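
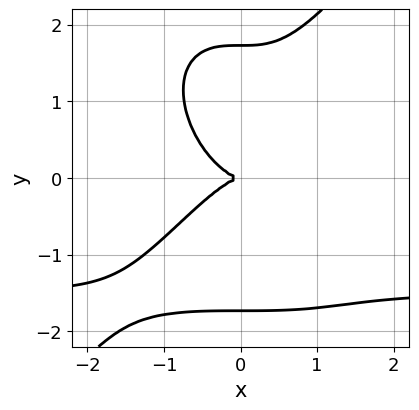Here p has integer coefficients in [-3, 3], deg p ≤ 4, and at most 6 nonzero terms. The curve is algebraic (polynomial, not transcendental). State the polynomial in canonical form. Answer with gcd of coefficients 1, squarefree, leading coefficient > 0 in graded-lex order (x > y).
First, degree: the shape is more complex than any degree-3 curve, so deg p = 4.
Then, checking where it meets the axes: it crosses the y-axis at the gridline y = 0; one x-axis crossing is at x = 0.
Finally, solving for integer coefficients yields p as stated.

2*x^3*y - y^4 + 3*x^3 + 3*y^2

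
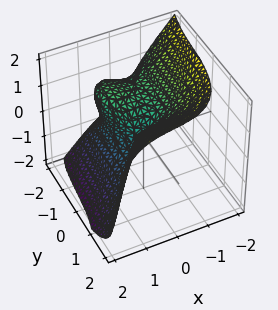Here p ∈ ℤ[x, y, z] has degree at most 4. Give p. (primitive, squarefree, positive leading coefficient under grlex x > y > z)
First, the degree is 3 — no degree-2 surface has this shape.
Then, against the integer gridlines: among the integer gridlines, it crosses the y-axis at y ∈ {-2, 0}; one z-axis crossing is at z = 0; one x-axis crossing is at x = 0.
Finally, fitting integer coefficients to these (and the overall shape) gives p.

3*x^3 + x*y*z - y^3 + 2*z^3 - 2*y^2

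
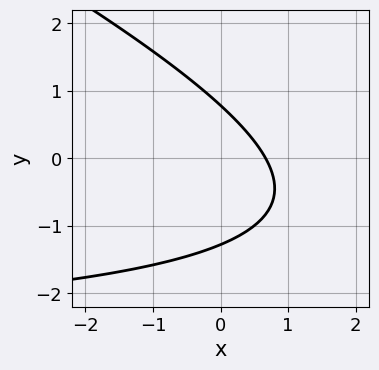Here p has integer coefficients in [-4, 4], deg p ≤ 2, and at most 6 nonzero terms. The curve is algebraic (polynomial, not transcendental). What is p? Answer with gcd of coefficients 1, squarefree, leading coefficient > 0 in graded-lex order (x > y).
1. Degree: no degree-1 curve has this shape, so deg p = 2.
2. The integer polynomial consistent with all of this is the stated p.

x*y + 2*y^2 + 3*x + y - 2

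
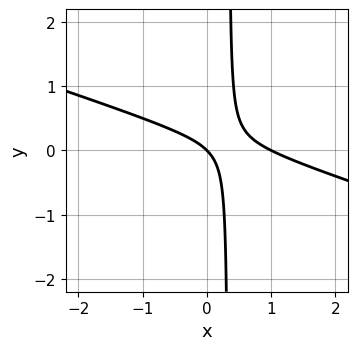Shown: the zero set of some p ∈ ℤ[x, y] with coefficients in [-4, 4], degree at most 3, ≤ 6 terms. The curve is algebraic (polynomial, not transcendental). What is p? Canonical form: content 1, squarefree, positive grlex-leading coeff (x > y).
x^2 + 3*x*y - x - y

First, deg p = 2. A generic line meets the curve in up to 2 points.
Next, from the axis intercepts and sections: it crosses the y-axis at the gridline y = 0; among the integer gridlines, it crosses the x-axis at x ∈ {0, 1}.
Finally, these observations pin down the coefficients.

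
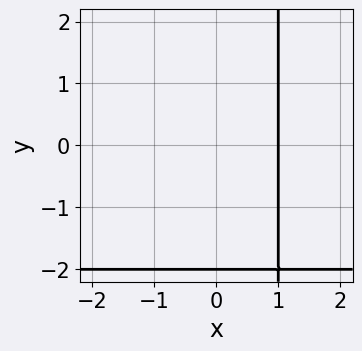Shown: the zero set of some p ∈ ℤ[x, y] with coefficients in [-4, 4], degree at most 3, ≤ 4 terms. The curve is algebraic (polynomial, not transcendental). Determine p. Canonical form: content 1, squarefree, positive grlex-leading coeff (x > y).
x*y + 2*x - y - 2

(a) The degree is 2 — no degree-1 curve has this shape.
(b) Against the integer gridlines: it crosses the x-axis at the gridline x = 1; one y-axis crossing is at y = -2.
(c) Together with the visible shape, these determine p as stated.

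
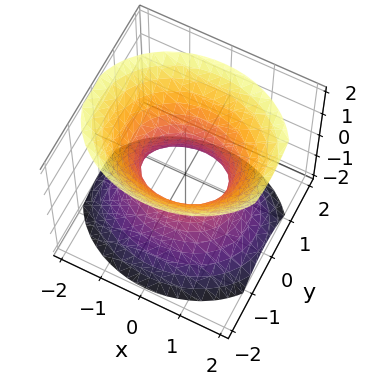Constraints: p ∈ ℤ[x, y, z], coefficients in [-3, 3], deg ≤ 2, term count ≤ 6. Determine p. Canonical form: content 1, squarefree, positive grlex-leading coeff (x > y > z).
The degree is 2 — one connected sheet with a waist; a quadric.
Symmetries: mirror symmetry z ↦ −z ⇒ only even powers of z; the y ↦ −y reflection is a symmetry, so y appears only in even powers; the x ↦ −x reflection is a symmetry, so x appears only in even powers.
From the axis intercepts and sections: among the integer gridlines, it crosses the x-axis at x ∈ {-1, 1}; the surface avoids every integer z-axis point in the box.
Assembling these constraints gives the stated polynomial.

2*x^2 + 3*y^2 - 2*z^2 - 2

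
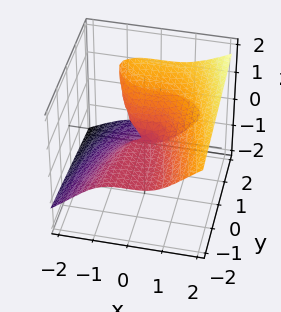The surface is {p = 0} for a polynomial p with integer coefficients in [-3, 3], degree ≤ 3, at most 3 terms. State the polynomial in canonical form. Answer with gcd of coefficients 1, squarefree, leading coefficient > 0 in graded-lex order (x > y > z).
deg p = 3. No degree-2 surface has this shape.
Reading off the gridlines: it meets the z-axis at z = 0 (among the integer gridlines); it meets the x-axis at x = 0 (among the integer gridlines); the visible y-axis segment lies entirely on the surface.
These observations pin down the coefficients.

x^3 - 3*z^3 + 2*y*z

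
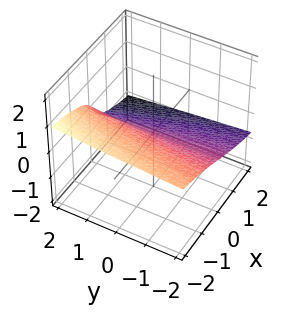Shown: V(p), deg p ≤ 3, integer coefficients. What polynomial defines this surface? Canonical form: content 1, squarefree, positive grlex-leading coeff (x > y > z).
The degree is 3 — the shape is more complex than any degree-2 surface.
Checking where it meets the axes: one z-axis crossing is at z = 0; it meets the x-axis at x = 0 (among the integer gridlines); every point of the y-axis in the box is on the surface.
Fitting integer coefficients to these (and the overall shape) gives p.

3*z^3 - y*z + 2*x + 3*z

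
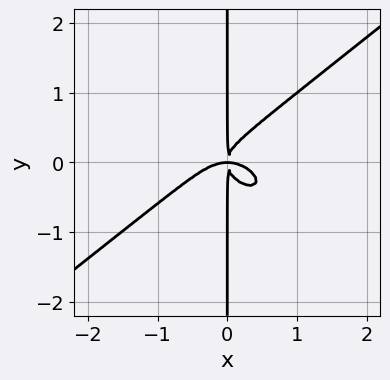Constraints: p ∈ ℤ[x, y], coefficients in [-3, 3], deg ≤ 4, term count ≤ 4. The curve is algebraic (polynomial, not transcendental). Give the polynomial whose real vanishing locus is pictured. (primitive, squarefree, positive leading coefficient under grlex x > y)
x^4 - 2*x*y^3 + x^2*y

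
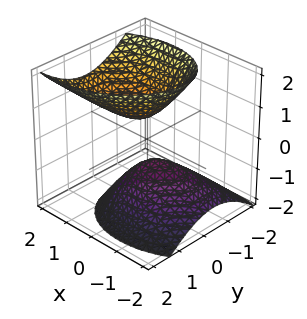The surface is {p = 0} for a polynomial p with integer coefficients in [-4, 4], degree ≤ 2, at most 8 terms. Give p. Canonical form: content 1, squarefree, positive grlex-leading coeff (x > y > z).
First, I count 2 distinct pieces. Treating them together as one polynomial.
Next, deg p = 2. A generic line meets the surface in up to 2 points.
Next, observable constraints: no y-intercept at any integer in the box; the surface avoids every integer x-axis point in the box.
Finally, together with the visible shape, these determine p as stated.

2*x^2 - x*y - 2*x*z + 3*y^2 - 2*z^2 + 1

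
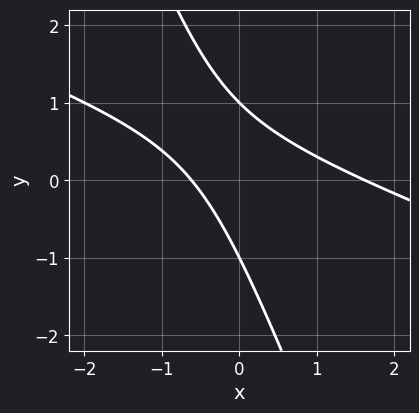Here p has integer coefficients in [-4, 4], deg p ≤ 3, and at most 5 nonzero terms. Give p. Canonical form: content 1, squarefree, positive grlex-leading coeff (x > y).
x^2 + 3*x*y + y^2 - x - 1

First, the degree is 2 — a generic line meets the curve in up to 2 points.
Next, reading off the gridlines: among the integer gridlines, it crosses the y-axis at y ∈ {-1, 1}.
Finally, solving for integer coefficients yields p as stated.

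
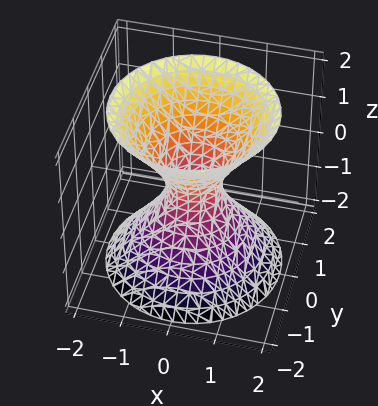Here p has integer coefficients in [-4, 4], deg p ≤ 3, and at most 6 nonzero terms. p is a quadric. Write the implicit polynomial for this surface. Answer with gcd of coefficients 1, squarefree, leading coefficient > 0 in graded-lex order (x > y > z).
3*x^2 + 3*y^2 - 2*z^2 - 1

The degree is 2 — one connected sheet with a waist; a quadric.
By symmetry, the surface is invariant under rotation about z: p = q(x² + y², z); the z ↦ −z reflection is a symmetry, so z appears only in even powers.
Against the integer gridlines: a circular section at z = 0 has radius between 0 and 1; it misses every integer gridline on the z-axis.
Putting this together gives p.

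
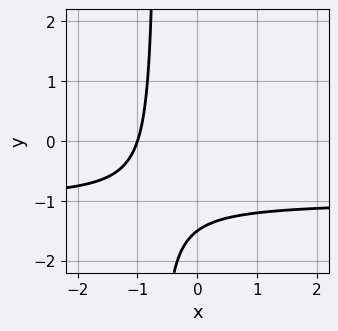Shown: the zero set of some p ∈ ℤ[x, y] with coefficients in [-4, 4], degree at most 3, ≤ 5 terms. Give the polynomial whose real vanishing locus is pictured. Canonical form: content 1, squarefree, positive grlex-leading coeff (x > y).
3*x*y + 3*x + 2*y + 3

The degree is 2 — a generic line meets the curve in up to 2 points.
Observable constraints: one x-axis crossing is at x = -1.
Putting this together gives p.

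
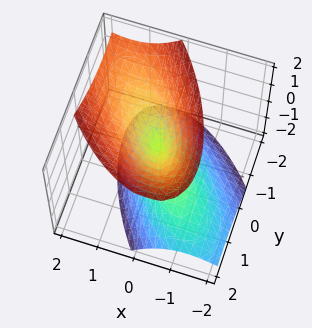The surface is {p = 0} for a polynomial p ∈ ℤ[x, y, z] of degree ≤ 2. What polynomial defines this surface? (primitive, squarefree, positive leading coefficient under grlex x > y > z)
3*x^2 + 3*x*y - 2*x*z + 2*y^2 - 2*z^2

(a) There are 2 components. They look like related sheets of one shape, so recover p as a whole.
(b) Degree: the shape is more complex than any degree-1 surface, so deg p = 2.
(c) From the visible intercepts: it crosses the x-axis at the gridline x = 0; it crosses the z-axis at the gridline z = 0; one y-axis crossing is at y = 0.
(d) Fitting integer coefficients to these (and the overall shape) gives p.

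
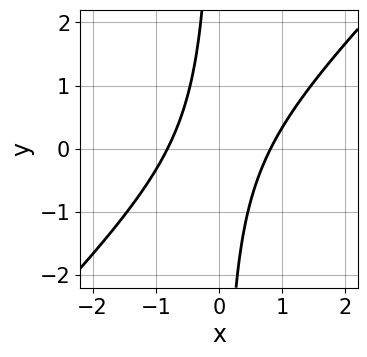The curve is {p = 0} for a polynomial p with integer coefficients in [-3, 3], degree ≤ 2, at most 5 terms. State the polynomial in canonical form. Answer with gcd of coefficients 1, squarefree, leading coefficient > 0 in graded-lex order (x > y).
3*x^2 - 3*x*y - 2

The degree is 2 — a generic line meets the curve in up to 2 points.
Reading off the gridlines: it misses every integer gridline on the y-axis.
Matching integer coefficients to the picture gives p.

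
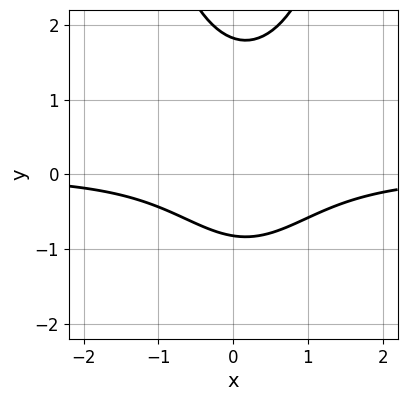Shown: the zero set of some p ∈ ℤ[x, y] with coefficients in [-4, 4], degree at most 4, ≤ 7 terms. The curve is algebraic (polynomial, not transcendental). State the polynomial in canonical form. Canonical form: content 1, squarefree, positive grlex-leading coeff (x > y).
(a) Degree: a generic line meets the curve in up to 3 points, so deg p = 3.
(b) From the visible intercepts: no x-intercept at any integer in the box.
(c) Fitting integer coefficients to these (and the overall shape) gives p.

3*x^2*y - x*y - 2*y^2 + 2*y + 3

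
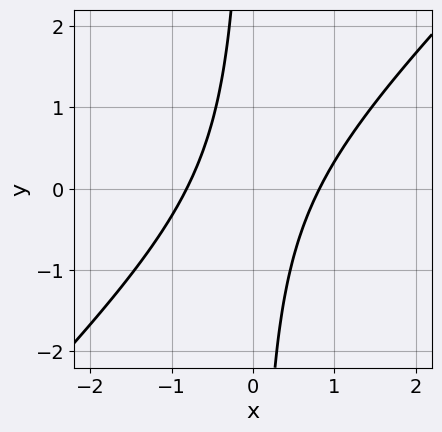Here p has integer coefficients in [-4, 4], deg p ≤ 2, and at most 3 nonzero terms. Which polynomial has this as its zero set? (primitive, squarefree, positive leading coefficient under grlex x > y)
3*x^2 - 3*x*y - 2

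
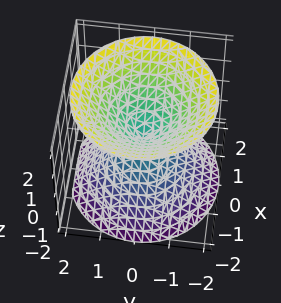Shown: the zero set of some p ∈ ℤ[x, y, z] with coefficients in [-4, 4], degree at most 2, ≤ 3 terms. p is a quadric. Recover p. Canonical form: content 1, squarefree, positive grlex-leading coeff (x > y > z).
I count 2 distinct pieces. Treating them together as one polynomial.
deg p = 2. Two nappes meeting at a single point; a quadric.
Symmetries: mirror symmetry z ↦ −z ⇒ only even powers of z; the surface is invariant under rotation about z: p = q(x² + y², z).
Observable constraints: it crosses the x-axis at the gridline x = 0; it crosses the z-axis at the gridline z = 0; a circular section at z = -1 has radius exactly 1; it meets the y-axis at y = 0 (among the integer gridlines).
Solving for integer coefficients yields p as stated.

x^2 + y^2 - z^2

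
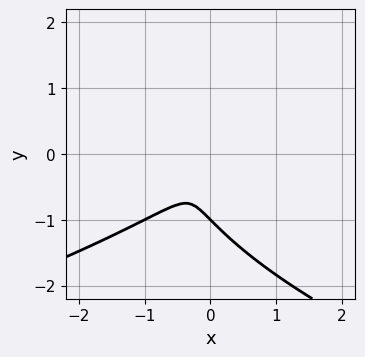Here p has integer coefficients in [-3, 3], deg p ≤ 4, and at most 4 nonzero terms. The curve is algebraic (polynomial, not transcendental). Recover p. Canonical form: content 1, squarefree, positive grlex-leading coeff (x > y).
y^3 + x^2 - x*y + y^2

First, deg p = 3. The shape is more complex than any degree-2 curve.
Next, from the axis intercepts and sections: it meets the y-axis at y = -1 (among the integer gridlines).
Finally, together with the visible shape, these determine p as stated.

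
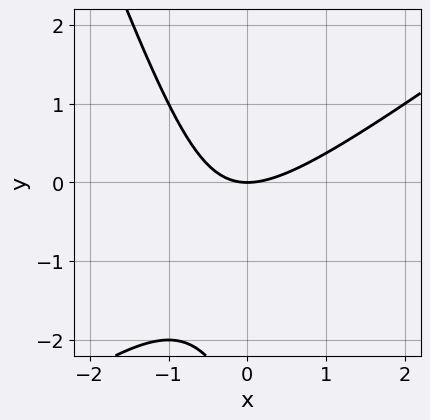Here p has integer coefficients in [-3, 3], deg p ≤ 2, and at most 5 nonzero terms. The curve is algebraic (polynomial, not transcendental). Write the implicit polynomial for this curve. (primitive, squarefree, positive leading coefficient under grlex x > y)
2*x^2 - 2*x*y - y^2 - 3*y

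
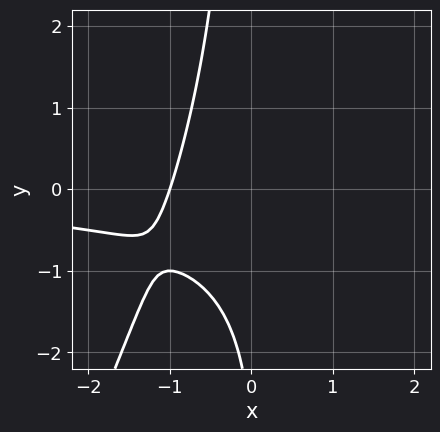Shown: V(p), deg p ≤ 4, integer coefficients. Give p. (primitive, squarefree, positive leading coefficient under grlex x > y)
First, the degree is 3 — a generic line meets the curve in up to 3 points.
Then, reading off the gridlines: it crosses the x-axis at the gridline x = -1; the curve avoids every integer y-axis point in the box.
Finally, assembling these constraints gives the stated polynomial.

2*x^2*y - x*y^2 - 3*x - y - 3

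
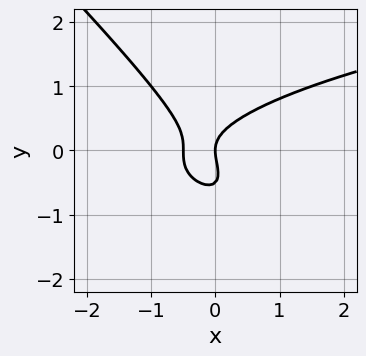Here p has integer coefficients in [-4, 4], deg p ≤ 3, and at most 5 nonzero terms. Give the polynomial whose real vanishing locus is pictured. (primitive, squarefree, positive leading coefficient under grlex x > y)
2*x*y^2 + 2*y^3 - 2*x^2 + y^2 - x

(a) Degree: no degree-2 curve has this shape, so deg p = 3.
(b) Against the integer gridlines: it crosses the y-axis at the gridline y = 0; it meets the x-axis at x = 0 (among the integer gridlines).
(c) Assembling these constraints gives the stated polynomial.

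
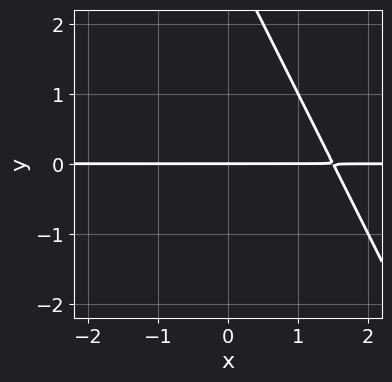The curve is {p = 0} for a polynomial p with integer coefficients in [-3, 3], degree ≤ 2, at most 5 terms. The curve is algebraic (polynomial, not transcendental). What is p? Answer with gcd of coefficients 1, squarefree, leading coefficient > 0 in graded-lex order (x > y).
First, the degree is 2 — the shape is more complex than any degree-1 curve.
Then, against the integer gridlines: it meets the y-axis at y = 0 (among the integer gridlines); every point of the x-axis in the box is on the curve.
Finally, matching integer coefficients to the picture gives p.

2*x*y + y^2 - 3*y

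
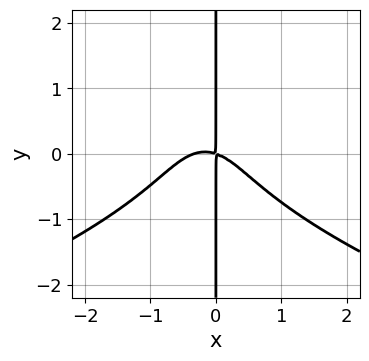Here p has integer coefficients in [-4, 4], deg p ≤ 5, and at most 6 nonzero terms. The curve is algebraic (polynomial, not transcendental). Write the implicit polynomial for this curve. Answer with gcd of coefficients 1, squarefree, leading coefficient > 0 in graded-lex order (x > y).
deg p = 4. The shape is more complex than any degree-3 curve.
Against the integer gridlines: the visible y-axis segment lies entirely on the curve.
Matching integer coefficients to the picture gives p.

3*x*y^3 + 3*x^3 - x*y^2 + x^2 + 3*x*y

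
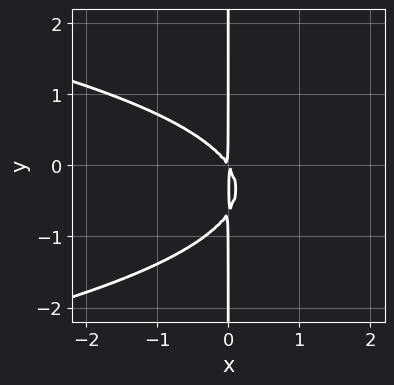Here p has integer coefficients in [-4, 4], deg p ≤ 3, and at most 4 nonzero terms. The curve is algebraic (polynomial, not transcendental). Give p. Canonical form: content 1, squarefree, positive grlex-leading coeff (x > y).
1. The degree is 3 — the shape is more complex than any degree-2 curve.
2. From the axis intercepts and sections: every point of the y-axis in the box is on the curve.
3. Solving for integer coefficients yields p as stated.

3*x*y^2 + 3*x^2 + 2*x*y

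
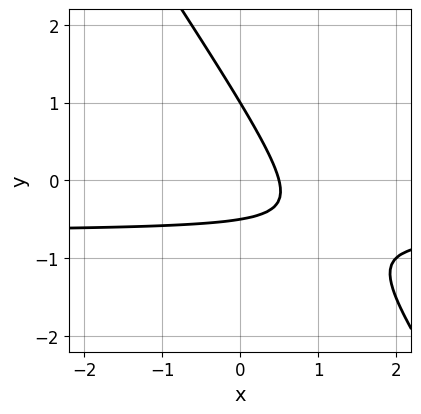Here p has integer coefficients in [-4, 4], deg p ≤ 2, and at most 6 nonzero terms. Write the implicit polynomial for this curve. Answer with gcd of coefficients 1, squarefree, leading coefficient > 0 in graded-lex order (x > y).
3*x*y + 2*y^2 + 2*x - y - 1

(a) The degree is 2 — a generic line meets the curve in up to 2 points.
(b) From the axis intercepts and sections: it meets the y-axis at y = 1 (among the integer gridlines).
(c) Assembling these constraints gives the stated polynomial.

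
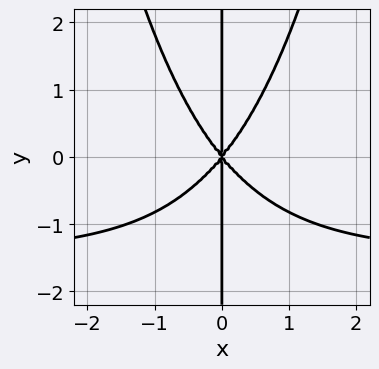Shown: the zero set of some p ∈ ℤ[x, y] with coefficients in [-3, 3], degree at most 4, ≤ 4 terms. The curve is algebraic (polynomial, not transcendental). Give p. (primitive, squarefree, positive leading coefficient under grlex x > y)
2*x^3*y + 3*x^3 - 2*x*y^2

(a) Degree: no degree-3 curve has this shape, so deg p = 4.
(b) From the visible intercepts: every point of the y-axis in the box is on the curve; one x-axis crossing is at x = 0.
(c) Putting this together gives p.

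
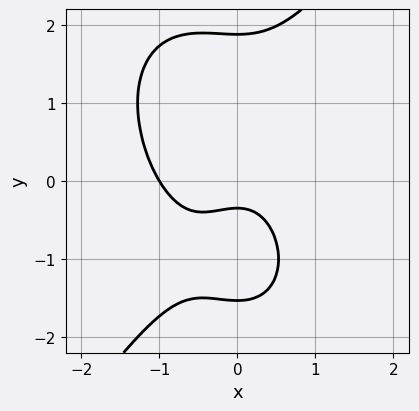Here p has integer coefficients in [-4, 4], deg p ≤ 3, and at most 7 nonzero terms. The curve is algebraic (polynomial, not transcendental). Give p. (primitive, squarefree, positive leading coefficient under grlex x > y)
Degree: the shape is more complex than any degree-2 curve, so deg p = 3.
Against the integer gridlines: it meets the x-axis at x = -1 (among the integer gridlines).
Solving for integer coefficients yields p as stated.

3*x^3 - y^3 + 2*x^2 + 3*y + 1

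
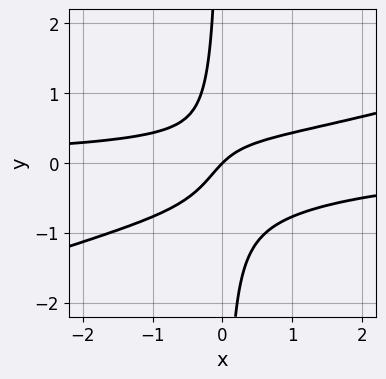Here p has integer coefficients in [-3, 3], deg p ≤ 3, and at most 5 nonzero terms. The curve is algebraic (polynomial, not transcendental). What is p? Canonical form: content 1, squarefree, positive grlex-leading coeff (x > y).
1. deg p = 3. The shape is more complex than any degree-2 curve.
2. Observable constraints: it crosses the x-axis at the gridline x = 0; one y-axis crossing is at y = 0.
3. Matching integer coefficients to the picture gives p.

x^2*y - 3*x*y^2 - x*y + x - y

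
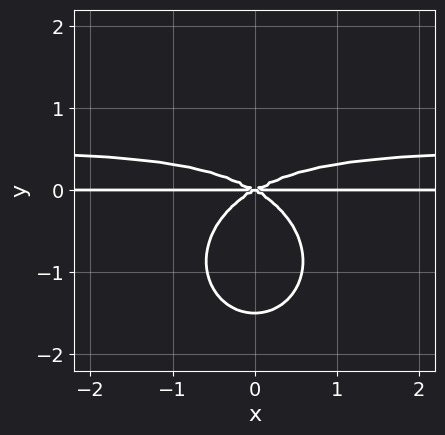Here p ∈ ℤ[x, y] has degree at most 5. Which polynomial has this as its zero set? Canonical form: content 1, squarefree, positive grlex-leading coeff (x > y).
First, the degree is 4 — no degree-3 curve has this shape.
Then, symmetries: the x ↦ −x reflection is a symmetry, so x appears only in even powers.
Next, from the visible intercepts: the visible x-axis segment lies entirely on the curve; it crosses the y-axis at the gridline y = 0.
Finally, the integer polynomial consistent with all of this is the stated p.

2*x^2*y^2 + 2*y^4 - x^2*y + 3*y^3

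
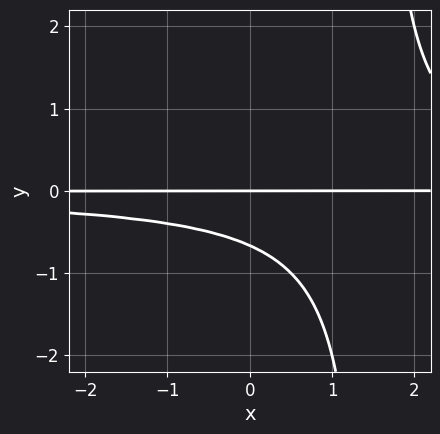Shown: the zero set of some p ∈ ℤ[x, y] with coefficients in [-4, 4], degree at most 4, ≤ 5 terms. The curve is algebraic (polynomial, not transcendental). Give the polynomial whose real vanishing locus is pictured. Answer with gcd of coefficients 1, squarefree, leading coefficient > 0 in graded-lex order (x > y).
2*x*y^2 - 3*y^2 - 2*y

First, the degree is 3 — no degree-2 curve has this shape.
Next, against the integer gridlines: the visible x-axis segment lies entirely on the curve; it meets the y-axis at y = 0 (among the integer gridlines).
Finally, fitting integer coefficients to these (and the overall shape) gives p.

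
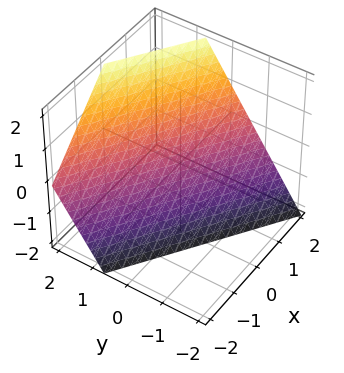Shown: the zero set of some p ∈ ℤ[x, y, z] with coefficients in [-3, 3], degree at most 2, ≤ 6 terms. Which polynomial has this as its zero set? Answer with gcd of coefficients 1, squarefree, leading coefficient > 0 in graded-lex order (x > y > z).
1. The degree is 1 — every cross-section is a straight line — this is a plane.
2. Checking where it meets the axes: one x-axis crossing is at x = 1; one z-axis crossing is at z = -1.
3. Together with the visible shape, these determine p as stated.

2*x + 3*y - 2*z - 2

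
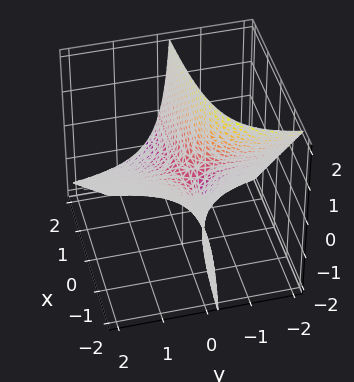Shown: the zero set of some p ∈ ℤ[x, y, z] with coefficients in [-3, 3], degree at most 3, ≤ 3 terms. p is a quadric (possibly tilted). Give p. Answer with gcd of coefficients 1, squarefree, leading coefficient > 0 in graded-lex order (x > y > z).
2*x*y + 2*y*z + z

(a) Degree: the shape is more complex than any degree-1 surface, so deg p = 2.
(b) From the axis intercepts and sections: it crosses the z-axis at the gridline z = 0; every point of the x-axis in the box is on the surface; the visible y-axis segment lies entirely on the surface.
(c) Matching integer coefficients to the picture gives p.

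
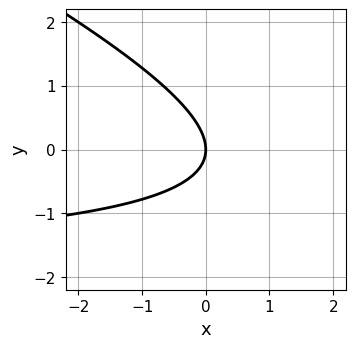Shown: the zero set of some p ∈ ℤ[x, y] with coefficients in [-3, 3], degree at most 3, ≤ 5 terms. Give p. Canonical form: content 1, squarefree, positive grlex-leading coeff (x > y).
x*y + 2*y^2 + 2*x

The degree is 2 — the shape is more complex than any degree-1 curve.
Observable constraints: it meets the x-axis at x = 0 (among the integer gridlines); it meets the y-axis at y = 0 (among the integer gridlines).
Solving for integer coefficients yields p as stated.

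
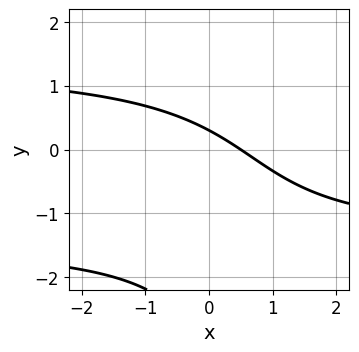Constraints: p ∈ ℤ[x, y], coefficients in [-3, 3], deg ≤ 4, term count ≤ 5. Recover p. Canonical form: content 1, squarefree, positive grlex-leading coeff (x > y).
x*y^2 - y^2 - 2*x - 3*y + 1

1. deg p = 3. No degree-2 curve has this shape.
2. The integer polynomial consistent with all of this is the stated p.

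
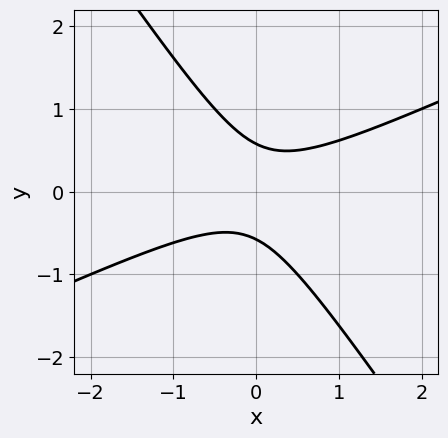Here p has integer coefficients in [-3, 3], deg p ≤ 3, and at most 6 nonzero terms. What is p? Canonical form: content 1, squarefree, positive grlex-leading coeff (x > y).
1. Degree: the shape is more complex than any degree-1 curve, so deg p = 2.
2. Checking where it meets the axes: it misses every integer gridline on the x-axis.
3. Matching integer coefficients to the picture gives p.

2*x^2 - 3*x*y - 3*y^2 + 1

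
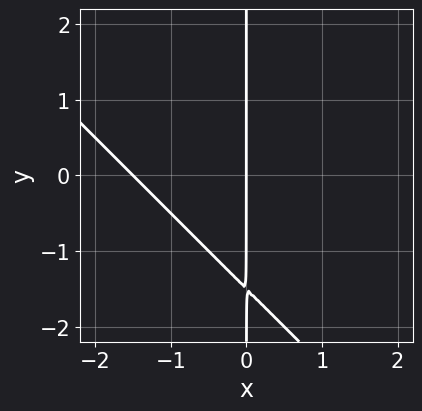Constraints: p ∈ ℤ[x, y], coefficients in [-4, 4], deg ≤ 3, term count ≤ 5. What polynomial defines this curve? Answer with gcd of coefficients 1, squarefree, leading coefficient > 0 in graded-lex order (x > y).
2*x^2 + 2*x*y + 3*x

deg p = 2. The shape is more complex than any degree-1 curve.
From the axis intercepts and sections: it crosses the x-axis at the gridline x = 0; the visible y-axis segment lies entirely on the curve.
Assembling these constraints gives the stated polynomial.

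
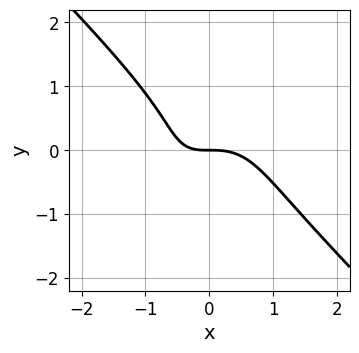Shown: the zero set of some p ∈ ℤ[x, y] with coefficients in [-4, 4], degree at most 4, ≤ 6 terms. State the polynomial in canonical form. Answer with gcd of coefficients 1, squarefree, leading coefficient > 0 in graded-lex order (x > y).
1. The degree is 3 — the shape is more complex than any degree-2 curve.
2. Reading off the gridlines: it meets the x-axis at x = 0 (among the integer gridlines); it crosses the y-axis at the gridline y = 0.
3. Matching integer coefficients to the picture gives p.

3*x^3 + 3*y^3 + 2*x*y + 3*y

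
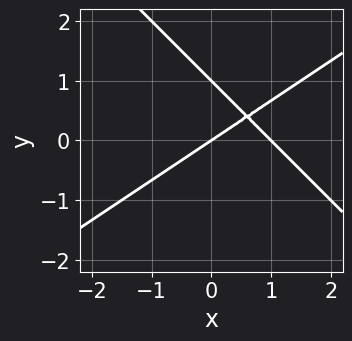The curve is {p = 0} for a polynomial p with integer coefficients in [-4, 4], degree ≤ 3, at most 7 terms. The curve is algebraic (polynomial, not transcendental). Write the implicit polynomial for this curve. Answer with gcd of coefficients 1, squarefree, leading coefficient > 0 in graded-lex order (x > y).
2*x^2 - x*y - 3*y^2 - 2*x + 3*y

(a) Degree: no degree-1 curve has this shape, so deg p = 2.
(b) Against the integer gridlines: among the integer gridlines, it crosses the x-axis at x ∈ {0, 1}; the y-axis gridline crossings are at y ∈ {0, 1}.
(c) These observations pin down the coefficients.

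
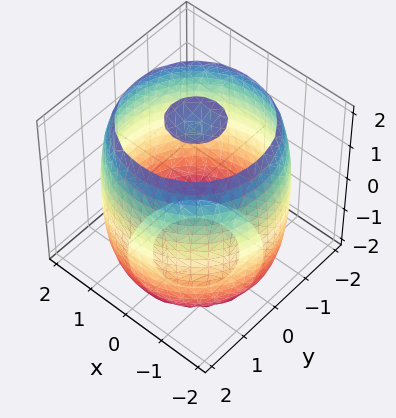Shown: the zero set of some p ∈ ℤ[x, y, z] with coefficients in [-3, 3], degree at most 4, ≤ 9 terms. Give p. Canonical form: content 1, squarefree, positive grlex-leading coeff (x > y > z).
x^4 + 2*x^2*y^2 + y^4 - 3*x^2 - 3*y^2 + z^2 - 3

(a) The picture has 3 separate pieces.
(b) deg p = 4.
(c) Symmetry: every cross-section ⟂ z is a circle, so x, y appear only via x² + y².
(d) From the visible intercepts: a circular section at z = -1 has radius between 1 and 2.
(e) Solving for integer coefficients yields p as stated.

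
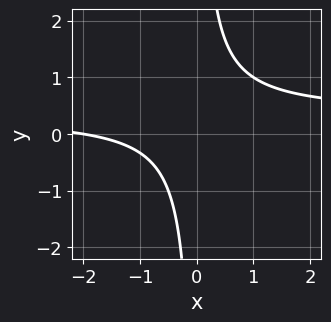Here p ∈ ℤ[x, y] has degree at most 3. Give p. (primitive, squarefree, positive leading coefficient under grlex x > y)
3*x*y - x - 2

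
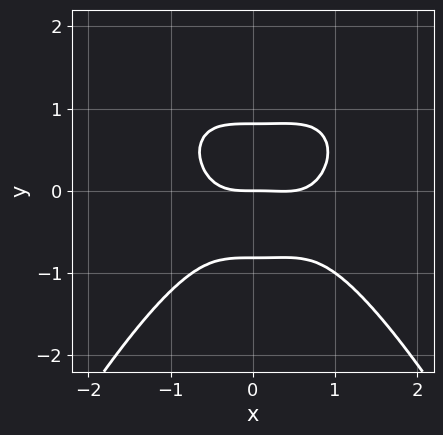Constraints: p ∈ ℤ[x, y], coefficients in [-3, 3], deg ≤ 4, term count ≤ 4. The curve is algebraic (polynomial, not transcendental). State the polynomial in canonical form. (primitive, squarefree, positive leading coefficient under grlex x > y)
2*x^4 - x^3 + 3*y^3 - 2*y

(a) The degree is 4 — no degree-3 curve has this shape.
(b) From the visible intercepts: one y-axis crossing is at y = 0; one x-axis crossing is at x = 0.
(c) These observations pin down the coefficients.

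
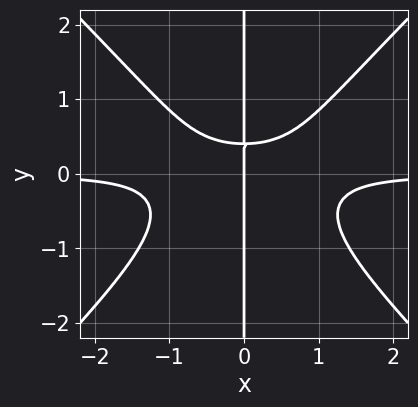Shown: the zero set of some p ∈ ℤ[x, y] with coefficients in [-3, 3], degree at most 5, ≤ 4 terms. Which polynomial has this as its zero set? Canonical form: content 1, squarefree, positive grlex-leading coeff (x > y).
(a) Degree: the shape is more complex than any degree-3 curve, so deg p = 4.
(b) Observable constraints: it crosses the x-axis at the gridline x = 0; every point of the y-axis in the box is on the curve.
(c) Putting this together gives p.

3*x^3*y - 3*x*y^3 - 2*x*y + x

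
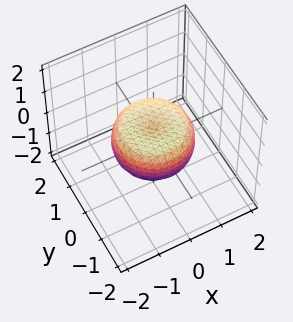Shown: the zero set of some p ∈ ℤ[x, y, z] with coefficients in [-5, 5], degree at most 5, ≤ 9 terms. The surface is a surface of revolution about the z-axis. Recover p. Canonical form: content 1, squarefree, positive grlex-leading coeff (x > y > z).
First, degree: no degree-3 surface has this shape, so deg p = 4.
Next, symmetries: every cross-section ⟂ z is a circle, so x, y appear only via x² + y².
Then, reading off the gridlines: a circular section at z = 0 has radius between 1 and 2.
Finally, putting this together gives p.

2*x^4 + 4*x^2*y^2 + 2*y^4 - 2*x^2 - 2*y^2 + 3*z^2 - 1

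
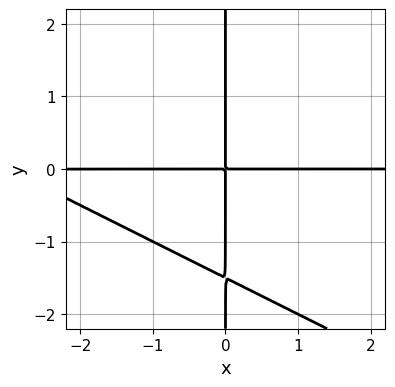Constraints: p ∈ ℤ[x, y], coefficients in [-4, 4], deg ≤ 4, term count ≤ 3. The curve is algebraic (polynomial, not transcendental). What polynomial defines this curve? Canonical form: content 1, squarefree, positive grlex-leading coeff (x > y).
x^2*y + 2*x*y^2 + 3*x*y

First, deg p = 3.
Then, observable constraints: every point of the y-axis in the box is on the curve; the visible x-axis segment lies entirely on the curve.
Finally, solving for integer coefficients yields p as stated.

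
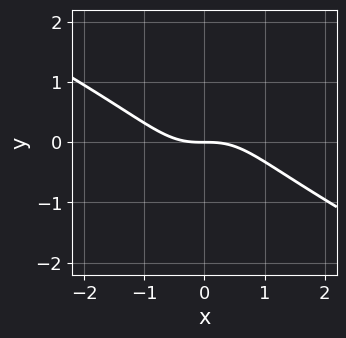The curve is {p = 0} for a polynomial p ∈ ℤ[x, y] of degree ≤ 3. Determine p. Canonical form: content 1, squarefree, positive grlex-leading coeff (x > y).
(a) Degree: no degree-2 curve has this shape, so deg p = 3.
(b) Reading off the gridlines: one x-axis crossing is at x = 0; it meets the y-axis at y = 0 (among the integer gridlines).
(c) These observations pin down the coefficients.

2*x^3 + 3*x^2*y + 2*y^3 + 3*y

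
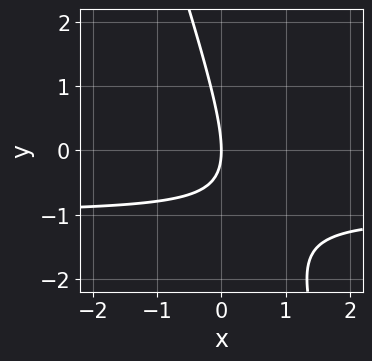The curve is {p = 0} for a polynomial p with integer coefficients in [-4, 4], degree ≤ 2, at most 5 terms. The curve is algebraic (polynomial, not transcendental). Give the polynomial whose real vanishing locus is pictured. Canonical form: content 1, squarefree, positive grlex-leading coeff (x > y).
3*x*y + y^2 + 3*x

First, degree: the shape is more complex than any degree-1 curve, so deg p = 2.
Next, reading off the gridlines: it meets the y-axis at y = 0 (among the integer gridlines); one x-axis crossing is at x = 0.
Finally, putting this together gives p.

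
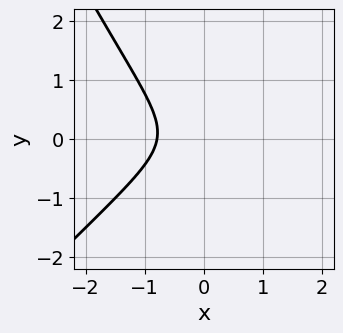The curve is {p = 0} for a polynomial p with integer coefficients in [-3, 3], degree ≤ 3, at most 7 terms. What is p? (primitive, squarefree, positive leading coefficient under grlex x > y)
deg p = 3. No degree-2 curve has this shape.
From the visible intercepts: no y-intercept at any integer in the box.
Assembling these constraints gives the stated polynomial.

2*x^3 - x^2*y - x*y^2 + 2*y^2 + 1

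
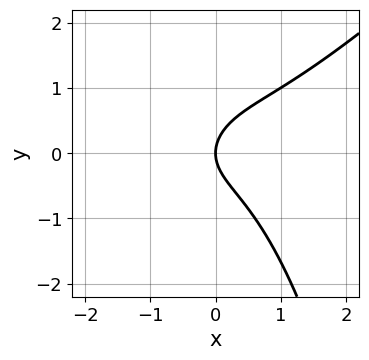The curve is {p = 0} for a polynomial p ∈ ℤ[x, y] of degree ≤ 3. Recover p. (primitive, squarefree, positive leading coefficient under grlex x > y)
2*x^3 - 2*x^2*y - 3*y^2 + 3*x

(a) Degree: the shape is more complex than any degree-2 curve, so deg p = 3.
(b) Against the integer gridlines: one y-axis crossing is at y = 0; it crosses the x-axis at the gridline x = 0.
(c) Solving for integer coefficients yields p as stated.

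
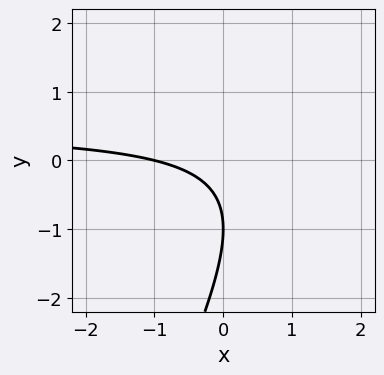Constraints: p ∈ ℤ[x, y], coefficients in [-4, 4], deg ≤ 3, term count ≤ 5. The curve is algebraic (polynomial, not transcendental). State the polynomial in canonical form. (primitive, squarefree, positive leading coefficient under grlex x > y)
2*x*y - y^2 - x - 2*y - 1

(a) Degree: no degree-1 curve has this shape, so deg p = 2.
(b) Checking where it meets the axes: one y-axis crossing is at y = -1; one x-axis crossing is at x = -1.
(c) Together with the visible shape, these determine p as stated.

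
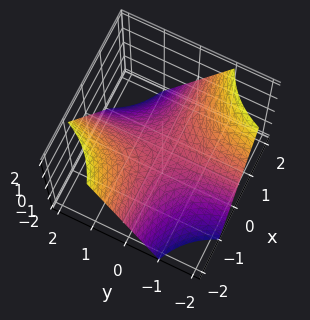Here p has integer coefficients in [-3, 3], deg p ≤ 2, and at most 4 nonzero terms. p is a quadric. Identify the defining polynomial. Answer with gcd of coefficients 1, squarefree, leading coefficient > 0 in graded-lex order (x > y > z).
First, the degree is 2 — a saddle surface; a quadric.
Then, reading off the gridlines: every point of the x-axis in the box is on the surface; the visible y-axis segment lies entirely on the surface.
Finally, putting this together gives p.

x*y + z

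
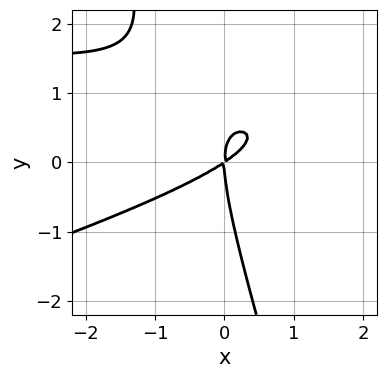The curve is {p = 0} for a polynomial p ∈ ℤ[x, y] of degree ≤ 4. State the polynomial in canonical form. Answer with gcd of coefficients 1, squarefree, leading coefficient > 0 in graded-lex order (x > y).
1. Degree: the shape is more complex than any degree-2 curve, so deg p = 3.
2. Observable constraints: it crosses the y-axis at the gridline y = 0; it crosses the x-axis at the gridline x = 0.
3. Putting this together gives p.

x^2*y - 3*x*y^2 - y^3 - 2*x^2 + 3*x*y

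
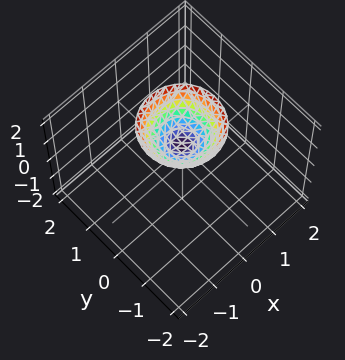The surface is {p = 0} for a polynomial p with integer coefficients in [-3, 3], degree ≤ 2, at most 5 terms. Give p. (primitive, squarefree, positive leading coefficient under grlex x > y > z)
x^2 + y^2 - z + 1

(a) The degree is 2 — the shape is more complex than any degree-1 surface.
(b) Symmetries: the z-axis is an axis of rotation, so x and y enter only as x² + y².
(c) Checking where it meets the axes: a circular section at z = 2 has radius exactly 1; one z-axis crossing is at z = 1; it misses every integer gridline on the x-axis.
(d) Assembling these constraints gives the stated polynomial.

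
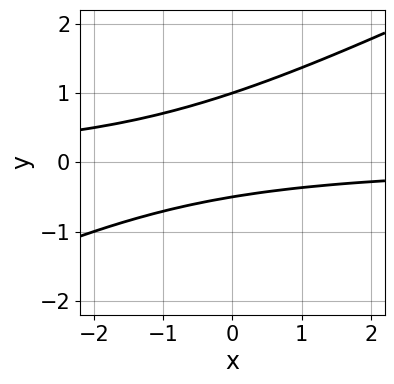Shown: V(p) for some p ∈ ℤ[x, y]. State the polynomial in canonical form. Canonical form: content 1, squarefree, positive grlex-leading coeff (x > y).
x*y - 2*y^2 + y + 1

(a) The degree is 2 — a generic line meets the curve in up to 2 points.
(b) Checking where it meets the axes: one y-axis crossing is at y = 1; it misses every integer gridline on the x-axis.
(c) The integer polynomial consistent with all of this is the stated p.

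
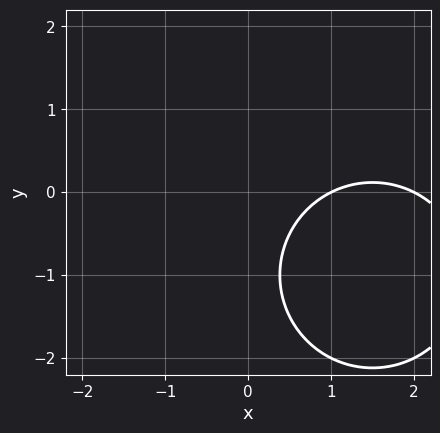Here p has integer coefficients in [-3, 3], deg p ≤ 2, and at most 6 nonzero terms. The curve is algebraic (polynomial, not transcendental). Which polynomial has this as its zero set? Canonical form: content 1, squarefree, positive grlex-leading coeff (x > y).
First, degree: a generic line meets the curve in up to 2 points, so deg p = 2.
Then, observable constraints: the curve avoids every integer y-axis point in the box; among the integer gridlines, it crosses the x-axis at x ∈ {1, 2}.
Finally, fitting integer coefficients to these (and the overall shape) gives p.

x^2 + y^2 - 3*x + 2*y + 2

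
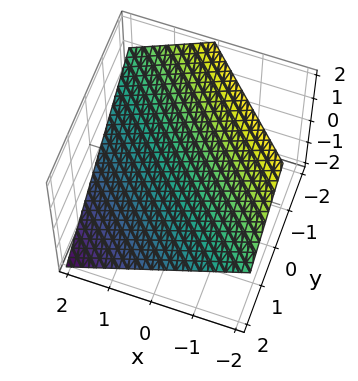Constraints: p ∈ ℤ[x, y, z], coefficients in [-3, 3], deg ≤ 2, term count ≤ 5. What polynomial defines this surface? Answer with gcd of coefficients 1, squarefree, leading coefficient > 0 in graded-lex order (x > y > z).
1. The degree is 1 — every cross-section is a straight line — this is a plane.
2. Against the integer gridlines: it meets the x-axis at x = 1 (among the integer gridlines); it crosses the y-axis at the gridline y = 1.
3. The integer polynomial consistent with all of this is the stated p.

2*x + 2*y + 3*z - 2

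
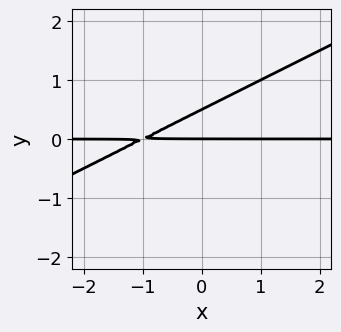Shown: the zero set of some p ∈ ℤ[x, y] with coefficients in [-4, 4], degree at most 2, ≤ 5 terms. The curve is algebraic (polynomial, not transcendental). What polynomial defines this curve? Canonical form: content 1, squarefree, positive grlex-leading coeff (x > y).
(a) The degree is 2 — the shape is more complex than any degree-1 curve.
(b) Against the integer gridlines: it meets the y-axis at y = 0 (among the integer gridlines); every point of the x-axis in the box is on the curve.
(c) Matching integer coefficients to the picture gives p.

x*y - 2*y^2 + y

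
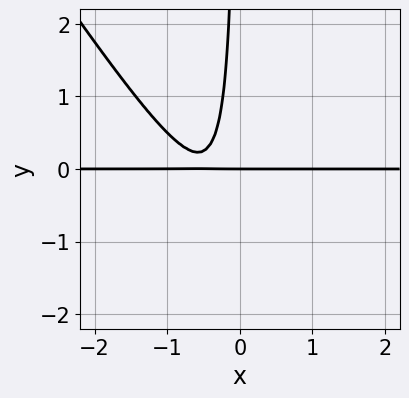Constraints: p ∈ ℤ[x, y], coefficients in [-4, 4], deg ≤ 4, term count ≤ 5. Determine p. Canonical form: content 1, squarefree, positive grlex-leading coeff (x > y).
3*x^2*y + 2*x*y^2 + 3*x*y + y

(a) deg p = 3. A generic line meets the curve in up to 3 points.
(b) Against the integer gridlines: every point of the x-axis in the box is on the curve; one y-axis crossing is at y = 0.
(c) The integer polynomial consistent with all of this is the stated p.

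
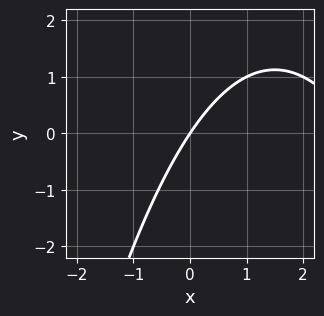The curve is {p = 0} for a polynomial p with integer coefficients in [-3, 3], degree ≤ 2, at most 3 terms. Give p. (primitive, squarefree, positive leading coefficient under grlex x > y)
Degree: no degree-1 curve has this shape, so deg p = 2.
Checking where it meets the axes: it crosses the y-axis at the gridline y = 0; it meets the x-axis at x = 0 (among the integer gridlines).
Putting this together gives p.

x^2 - 3*x + 2*y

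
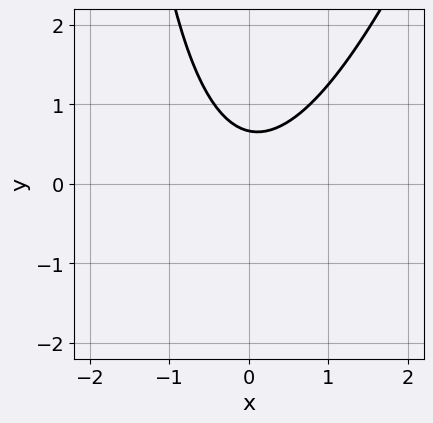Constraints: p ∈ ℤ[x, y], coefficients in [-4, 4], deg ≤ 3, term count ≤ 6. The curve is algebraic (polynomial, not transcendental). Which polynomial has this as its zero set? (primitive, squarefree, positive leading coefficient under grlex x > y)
3*x^2 - x*y - 3*y + 2

First, deg p = 2. The shape is more complex than any degree-1 curve.
Then, from the axis intercepts and sections: the curve avoids every integer x-axis point in the box.
Finally, the integer polynomial consistent with all of this is the stated p.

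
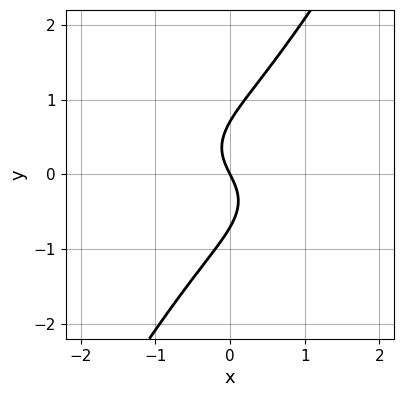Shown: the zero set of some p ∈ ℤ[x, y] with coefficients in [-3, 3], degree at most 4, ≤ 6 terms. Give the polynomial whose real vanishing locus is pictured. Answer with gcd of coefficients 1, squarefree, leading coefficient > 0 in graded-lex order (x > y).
First, deg p = 3. The shape is more complex than any degree-2 curve.
Next, reading off the gridlines: it crosses the y-axis at the gridline y = 0; it crosses the x-axis at the gridline x = 0.
Finally, assembling these constraints gives the stated polynomial.

x^3 + 3*x*y^2 - 2*y^3 + 2*x + y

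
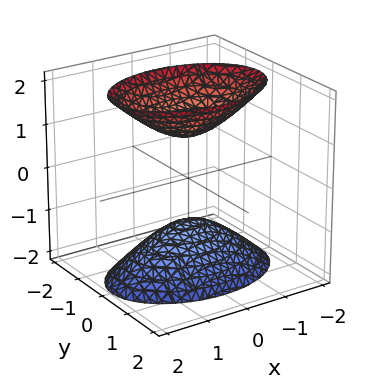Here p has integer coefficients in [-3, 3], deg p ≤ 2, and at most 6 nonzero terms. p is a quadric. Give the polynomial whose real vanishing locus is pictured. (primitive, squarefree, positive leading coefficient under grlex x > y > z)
(a) There are 2 components.
(b) deg p = 2.
(c) Symmetries: it's symmetric under z → −z, forcing even powers of z; mirror symmetry x ↦ −x ⇒ only even powers of x; it's symmetric under y → −y, forcing even powers of y.
(d) Observable constraints: no x-intercept at any integer in the box; the z-axis gridline crossings are at z ∈ {-1, 1}; it misses every integer gridline on the y-axis.
(e) Together with the visible shape, these determine p as stated.

x^2 + 2*y^2 - z^2 + 1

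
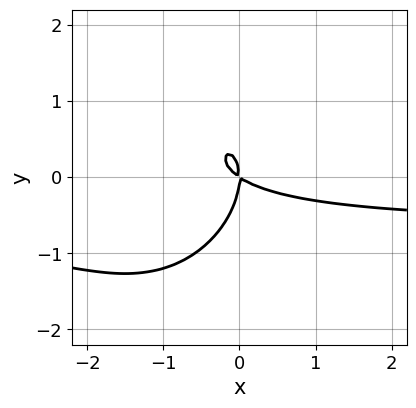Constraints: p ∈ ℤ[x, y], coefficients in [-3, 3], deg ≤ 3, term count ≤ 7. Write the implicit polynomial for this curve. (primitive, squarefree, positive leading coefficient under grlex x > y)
(a) Degree: no degree-2 curve has this shape, so deg p = 3.
(b) Reading off the gridlines: it crosses the y-axis at the gridline y = 0; it crosses the x-axis at the gridline x = 0.
(c) Putting this together gives p.

3*x^2*y - x*y^2 + 2*y^3 + 2*x^2 + 3*x*y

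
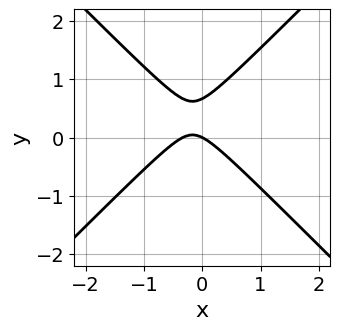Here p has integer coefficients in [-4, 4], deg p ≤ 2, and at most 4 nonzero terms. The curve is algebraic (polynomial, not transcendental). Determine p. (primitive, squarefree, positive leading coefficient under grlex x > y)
First, degree: no degree-1 curve has this shape, so deg p = 2.
Next, against the integer gridlines: one y-axis crossing is at y = 0; it crosses the x-axis at the gridline x = 0.
Finally, together with the visible shape, these determine p as stated.

3*x^2 - 3*y^2 + x + 2*y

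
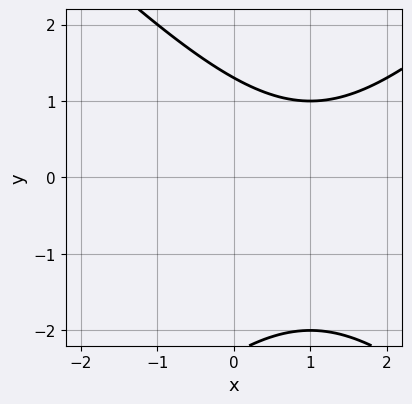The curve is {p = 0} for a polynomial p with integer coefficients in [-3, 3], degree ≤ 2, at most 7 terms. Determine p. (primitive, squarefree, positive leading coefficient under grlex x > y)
First, degree: a generic line meets the curve in up to 2 points, so deg p = 2.
Then, against the integer gridlines: it misses every integer gridline on the x-axis.
Finally, the integer polynomial consistent with all of this is the stated p.

x^2 - y^2 - 2*x - y + 3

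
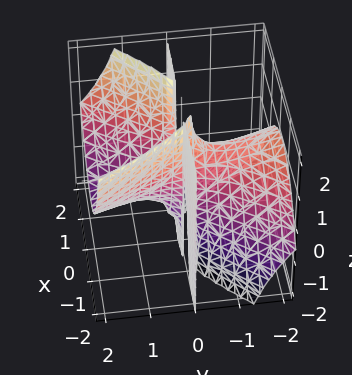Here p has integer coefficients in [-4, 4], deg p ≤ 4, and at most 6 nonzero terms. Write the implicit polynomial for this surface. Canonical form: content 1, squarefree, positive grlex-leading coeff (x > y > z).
3*x^2*y - x*y^2 - y^3 - 3*y^2*z - y

1. deg p = 3. No degree-2 surface has this shape.
2. From the axis intercepts and sections: every point of the z-axis in the box is on the surface; it meets the y-axis at y = 0 (among the integer gridlines).
3. Putting this together gives p. Check: (-1, 0, 0) on the x-axis lies on the surface, and p(-1, 0, 0) = 0. ✓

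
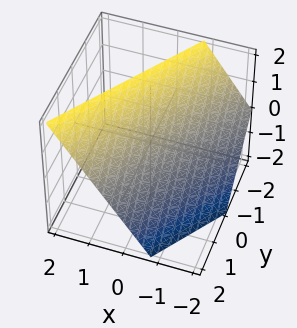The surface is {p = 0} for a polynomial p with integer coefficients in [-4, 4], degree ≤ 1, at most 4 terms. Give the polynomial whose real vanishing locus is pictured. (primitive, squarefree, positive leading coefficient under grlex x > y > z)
(a) deg p = 1.
(b) Checking where it meets the axes: it meets the y-axis at y = 1 (among the integer gridlines); one z-axis crossing is at z = 1.
(c) Putting this together gives p.

3*x - 2*y - 2*z + 2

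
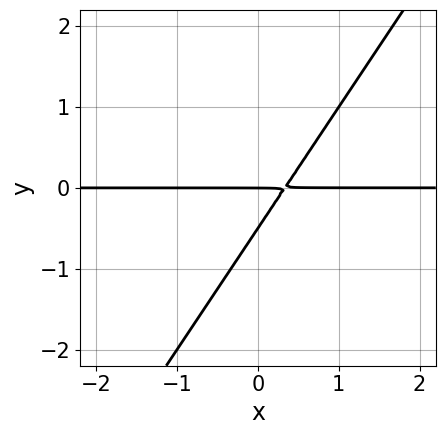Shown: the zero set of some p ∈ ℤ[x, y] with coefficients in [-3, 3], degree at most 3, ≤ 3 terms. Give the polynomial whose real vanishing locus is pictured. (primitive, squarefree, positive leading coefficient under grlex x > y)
deg p = 2. No degree-1 curve has this shape.
Checking where it meets the axes: one y-axis crossing is at y = 0; the visible x-axis segment lies entirely on the curve.
Assembling these constraints gives the stated polynomial.

3*x*y - 2*y^2 - y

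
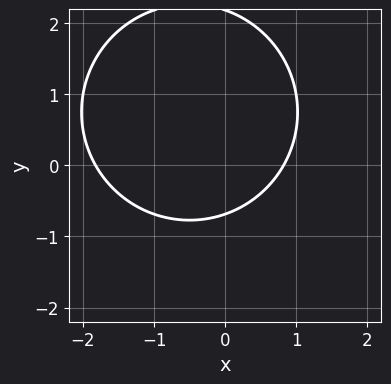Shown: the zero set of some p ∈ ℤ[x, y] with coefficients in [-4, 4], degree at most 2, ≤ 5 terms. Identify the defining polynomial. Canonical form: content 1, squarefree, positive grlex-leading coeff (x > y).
2*x^2 + 2*y^2 + 2*x - 3*y - 3

The degree is 2 — the shape is more complex than any degree-1 curve.
Matching integer coefficients to the picture gives p.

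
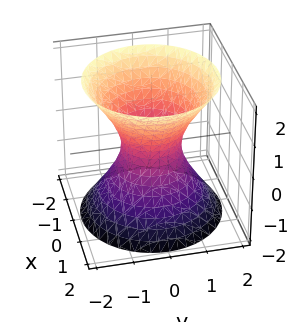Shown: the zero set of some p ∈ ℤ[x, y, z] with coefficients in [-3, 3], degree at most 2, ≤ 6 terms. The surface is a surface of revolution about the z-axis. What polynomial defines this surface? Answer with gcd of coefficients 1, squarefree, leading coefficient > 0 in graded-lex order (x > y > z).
3*x^2 + 3*y^2 - 2*z^2 - 2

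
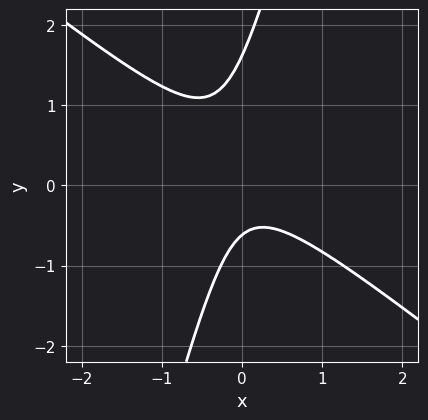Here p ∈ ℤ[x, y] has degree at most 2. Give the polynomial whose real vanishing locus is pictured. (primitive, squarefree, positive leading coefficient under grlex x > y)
First, deg p = 2.
Then, observable constraints: the curve avoids every integer x-axis point in the box.
Finally, fitting integer coefficients to these (and the overall shape) gives p.

3*x^2 + 3*x*y - y^2 + y + 1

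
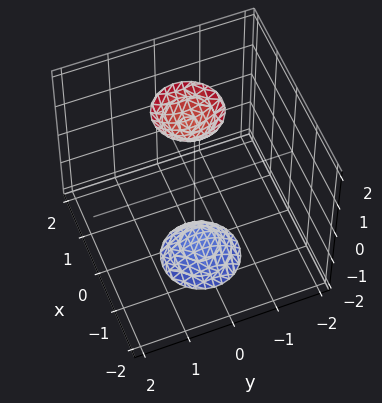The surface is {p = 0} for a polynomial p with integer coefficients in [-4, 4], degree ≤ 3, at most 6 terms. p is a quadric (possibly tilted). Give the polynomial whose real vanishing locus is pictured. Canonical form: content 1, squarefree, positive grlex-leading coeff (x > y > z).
3*x^2 - x*z + 3*y^2 - z^2 + 3

First, there are 2 components. Treating them together as one polynomial.
Then, the degree is 2 — a generic line meets the surface in up to 2 points.
Then, from the axis intercepts and sections: the surface avoids every integer x-axis point in the box; it misses every integer gridline on the y-axis.
Finally, together with the visible shape, these determine p as stated.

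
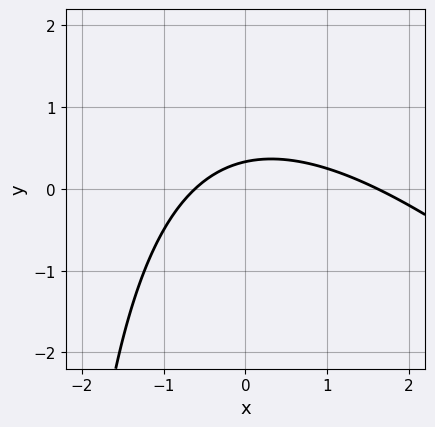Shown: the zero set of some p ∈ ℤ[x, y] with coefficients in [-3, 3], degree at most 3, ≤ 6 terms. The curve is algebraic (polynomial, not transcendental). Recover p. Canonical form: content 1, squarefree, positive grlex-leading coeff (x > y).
First, degree: the shape is more complex than any degree-1 curve, so deg p = 2.
Finally, solving for integer coefficients yields p as stated.

x^2 + x*y - x + 3*y - 1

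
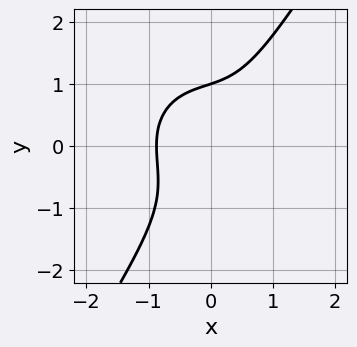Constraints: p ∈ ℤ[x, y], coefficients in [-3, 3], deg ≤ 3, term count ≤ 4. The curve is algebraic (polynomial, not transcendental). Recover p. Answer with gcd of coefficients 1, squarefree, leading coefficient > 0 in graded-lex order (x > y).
1. The degree is 3 — the shape is more complex than any degree-2 curve.
2. Against the integer gridlines: one y-axis crossing is at y = 1.
3. Putting this together gives p.

3*x^3 + 2*x*y^2 - 2*y^3 + 2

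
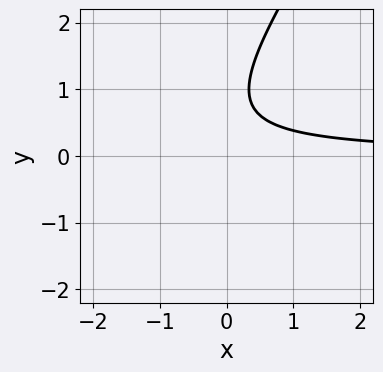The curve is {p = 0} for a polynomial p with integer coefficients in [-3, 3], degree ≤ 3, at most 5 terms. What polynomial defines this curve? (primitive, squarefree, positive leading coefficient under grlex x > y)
First, degree: no degree-1 curve has this shape, so deg p = 2.
Next, observable constraints: it misses every integer gridline on the y-axis; it misses every integer gridline on the x-axis.
Finally, fitting integer coefficients to these (and the overall shape) gives p.

3*x*y - 2*y^2 + 3*y - 2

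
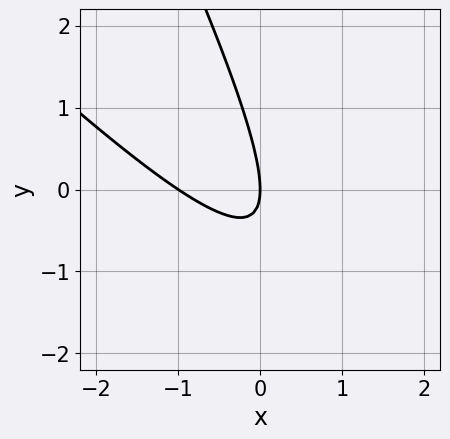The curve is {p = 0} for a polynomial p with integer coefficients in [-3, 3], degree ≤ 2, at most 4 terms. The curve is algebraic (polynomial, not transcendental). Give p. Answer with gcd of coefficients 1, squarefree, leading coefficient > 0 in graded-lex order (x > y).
The degree is 2 — a generic line meets the curve in up to 2 points.
From the axis intercepts and sections: the x-axis gridline crossings are at x ∈ {-1, 0}; it meets the y-axis at y = 0 (among the integer gridlines).
Together with the visible shape, these determine p as stated.

2*x^2 + 3*x*y + y^2 + 2*x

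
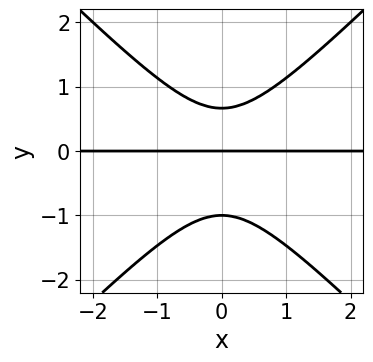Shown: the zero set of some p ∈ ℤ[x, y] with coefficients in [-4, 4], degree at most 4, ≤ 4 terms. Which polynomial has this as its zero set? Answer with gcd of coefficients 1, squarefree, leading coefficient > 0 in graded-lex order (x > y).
(a) deg p = 3. The shape is more complex than any degree-2 curve.
(b) Symmetries: mirror symmetry x ↦ −x ⇒ only even powers of x.
(c) Against the integer gridlines: every point of the x-axis in the box is on the curve; among the integer gridlines, it crosses the y-axis at y ∈ {-1, 0}.
(d) Solving for integer coefficients yields p as stated.

3*x^2*y - 3*y^3 - y^2 + 2*y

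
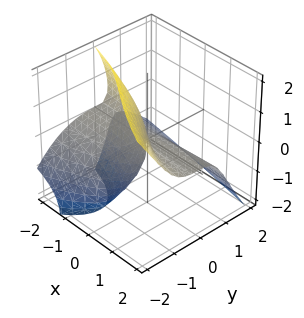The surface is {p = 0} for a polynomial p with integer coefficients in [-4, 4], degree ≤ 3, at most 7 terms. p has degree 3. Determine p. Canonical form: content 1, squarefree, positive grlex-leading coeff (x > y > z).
2*x*y*z - 2*y^3 - z^3 - 2*x*z - 3*y*z

First, the degree is 3 — no degree-2 surface has this shape.
Next, from the axis intercepts and sections: the visible x-axis segment lies entirely on the surface; it crosses the z-axis at the gridline z = 0.
Finally, together with the visible shape, these determine p as stated.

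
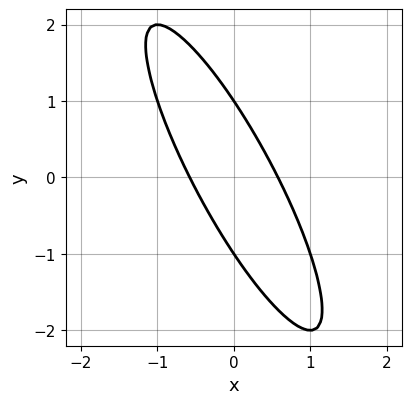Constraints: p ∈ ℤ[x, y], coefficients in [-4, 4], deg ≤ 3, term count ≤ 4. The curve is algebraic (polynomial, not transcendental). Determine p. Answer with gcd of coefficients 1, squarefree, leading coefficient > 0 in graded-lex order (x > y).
deg p = 2. A generic line meets the curve in up to 2 points.
From the axis intercepts and sections: the y-axis gridline crossings are at y ∈ {-1, 1}.
Solving for integer coefficients yields p as stated.

3*x^2 + 3*x*y + y^2 - 1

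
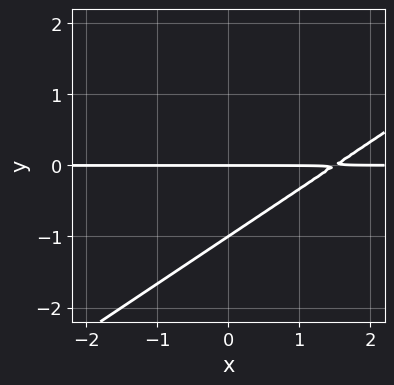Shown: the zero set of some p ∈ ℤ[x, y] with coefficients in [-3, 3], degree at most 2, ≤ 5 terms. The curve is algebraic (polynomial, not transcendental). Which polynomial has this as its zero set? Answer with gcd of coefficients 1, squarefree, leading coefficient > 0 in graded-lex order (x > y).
1. deg p = 2. A generic line meets the curve in up to 2 points.
2. From the axis intercepts and sections: among the integer gridlines, it crosses the y-axis at y ∈ {-1, 0}; the visible x-axis segment lies entirely on the curve.
3. Putting this together gives p.

2*x*y - 3*y^2 - 3*y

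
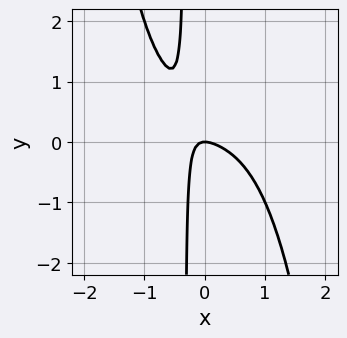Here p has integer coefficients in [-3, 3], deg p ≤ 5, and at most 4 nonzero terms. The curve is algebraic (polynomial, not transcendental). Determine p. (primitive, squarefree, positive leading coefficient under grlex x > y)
First, deg p = 4. The shape is more complex than any degree-3 curve.
Then, from the axis intercepts and sections: one x-axis crossing is at x = 0; it meets the y-axis at y = 0 (among the integer gridlines).
Finally, putting this together gives p.

2*x^4 + 2*x^2 + 3*x*y + y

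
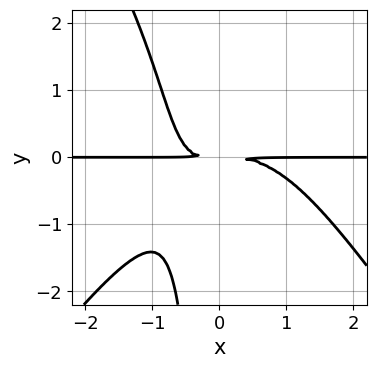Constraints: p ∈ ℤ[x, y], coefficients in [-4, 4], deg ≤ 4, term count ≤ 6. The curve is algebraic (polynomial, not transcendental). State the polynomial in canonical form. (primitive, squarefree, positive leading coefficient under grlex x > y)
First, degree: no degree-3 curve has this shape, so deg p = 4.
Then, reading off the gridlines: every point of the x-axis in the box is on the curve.
Finally, together with the visible shape, these determine p as stated.

2*x^3*y - x*y^3 + 3*x*y^2 + 3*y^2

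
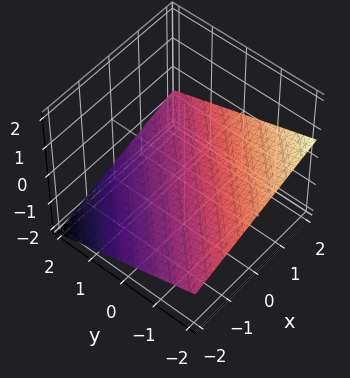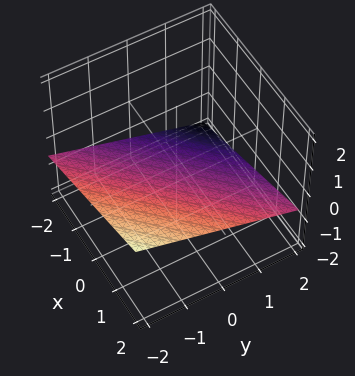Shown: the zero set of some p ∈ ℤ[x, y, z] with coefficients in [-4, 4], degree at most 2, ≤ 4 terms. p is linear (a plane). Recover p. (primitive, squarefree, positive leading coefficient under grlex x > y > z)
First, degree: the surface is flat (a plane), so deg p = 1.
Then, from the axis intercepts and sections: it crosses the y-axis at the gridline y = -2; it meets the x-axis at x = 2 (among the integer gridlines).
Finally, these observations pin down the coefficients.

x - y - 3*z - 2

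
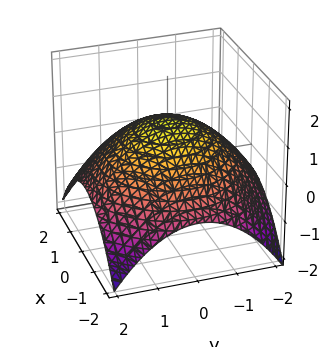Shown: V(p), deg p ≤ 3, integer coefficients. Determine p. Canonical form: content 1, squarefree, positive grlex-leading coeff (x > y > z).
x^2 + y^2 + 3*z - 3

1. Degree: the shape is more complex than any degree-1 surface, so deg p = 2.
2. Symmetries: rotational symmetry about the z-axis ⇒ p depends on x, y only through x² + y².
3. Observable constraints: a circular section at z = 0 has radius between 1 and 2; one z-axis crossing is at z = 1.
4. Solving for integer coefficients yields p as stated.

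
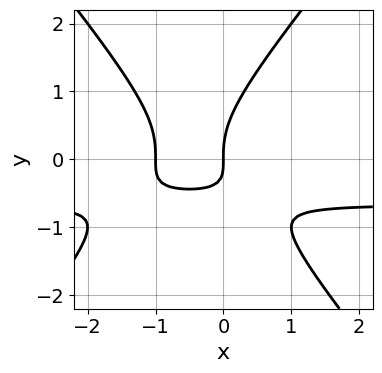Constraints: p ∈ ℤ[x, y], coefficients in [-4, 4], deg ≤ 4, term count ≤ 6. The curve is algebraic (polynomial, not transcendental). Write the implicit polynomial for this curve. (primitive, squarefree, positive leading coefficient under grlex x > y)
Degree: the shape is more complex than any degree-2 curve, so deg p = 3.
From the visible intercepts: the x-axis gridline crossings are at x ∈ {-1, 0}; it meets the y-axis at y = 0 (among the integer gridlines).
These observations pin down the coefficients.

3*x^2*y - 2*y^3 + 2*x^2 + 3*x*y + 2*x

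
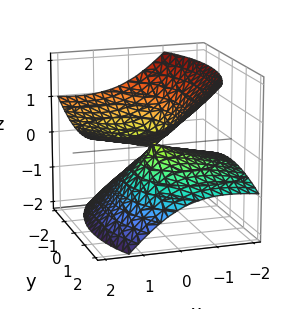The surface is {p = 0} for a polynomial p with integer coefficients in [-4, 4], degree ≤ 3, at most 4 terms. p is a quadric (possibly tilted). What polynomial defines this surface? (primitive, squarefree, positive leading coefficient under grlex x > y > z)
The degree is 2 — the shape is more complex than any degree-1 surface.
Against the integer gridlines: it meets the x-axis at x = 0 (among the integer gridlines); one y-axis crossing is at y = 0; it meets the z-axis at z = 0 (among the integer gridlines).
Together with the visible shape, these determine p as stated.

x^2 - 3*x*z + y^2 - 3*z^2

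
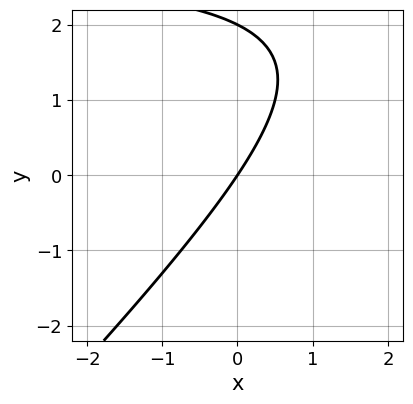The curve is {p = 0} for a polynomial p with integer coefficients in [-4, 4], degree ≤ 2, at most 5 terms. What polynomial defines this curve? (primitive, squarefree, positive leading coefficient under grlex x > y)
x*y - y^2 - 3*x + 2*y

1. deg p = 2.
2. Against the integer gridlines: it crosses the x-axis at the gridline x = 0; among the integer gridlines, it crosses the y-axis at y ∈ {0, 2}.
3. Assembling these constraints gives the stated polynomial.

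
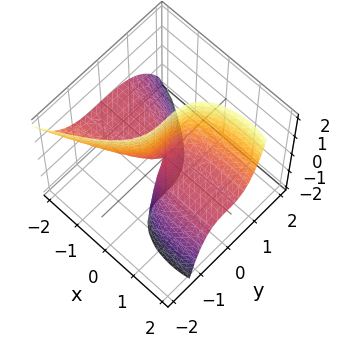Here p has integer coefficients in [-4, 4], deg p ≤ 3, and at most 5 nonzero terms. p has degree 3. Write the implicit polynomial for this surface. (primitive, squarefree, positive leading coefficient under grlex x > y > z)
(a) deg p = 3.
(b) Against the integer gridlines: every point of the z-axis in the box is on the surface; one y-axis crossing is at y = 0; every point of the x-axis in the box is on the surface.
(c) Assembling these constraints gives the stated polynomial.

x^2*z + 2*y^3 - 3*x*z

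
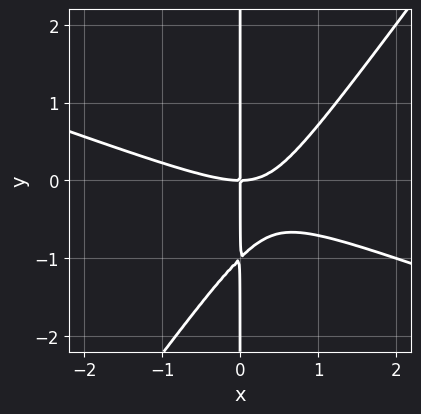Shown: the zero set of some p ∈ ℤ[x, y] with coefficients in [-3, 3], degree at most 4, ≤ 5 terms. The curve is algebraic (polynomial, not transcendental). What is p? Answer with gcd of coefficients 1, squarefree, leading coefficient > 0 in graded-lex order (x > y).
x^3 + 2*x^2*y - 2*x*y^2 - 2*x*y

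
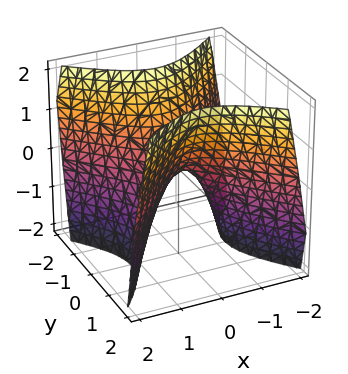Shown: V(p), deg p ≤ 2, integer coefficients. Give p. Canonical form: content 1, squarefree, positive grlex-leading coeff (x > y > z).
3*x^2 - 3*y^2 + 2*z

1. The degree is 2 — a saddle surface; a quadric.
2. Symmetries: mirror symmetry x ↦ −x ⇒ only even powers of x; mirror symmetry y ↦ −y ⇒ only even powers of y.
3. Reading off the gridlines: one z-axis crossing is at z = 0; it crosses the x-axis at the gridline x = 0; it crosses the y-axis at the gridline y = 0.
4. Fitting integer coefficients to these (and the overall shape) gives p.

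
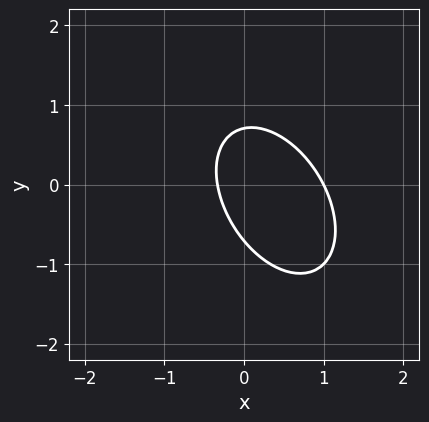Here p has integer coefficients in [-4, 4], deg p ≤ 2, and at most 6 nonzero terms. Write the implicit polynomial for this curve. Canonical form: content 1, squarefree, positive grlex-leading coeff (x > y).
3*x^2 + 2*x*y + 2*y^2 - 2*x - 1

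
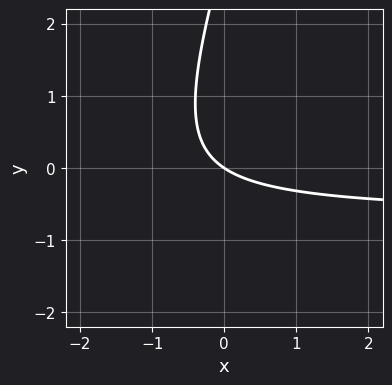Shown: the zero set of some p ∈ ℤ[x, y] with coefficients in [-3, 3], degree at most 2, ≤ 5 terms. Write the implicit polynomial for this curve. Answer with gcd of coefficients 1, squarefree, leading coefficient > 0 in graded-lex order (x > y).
(a) deg p = 2.
(b) Observable constraints: it crosses the y-axis at the gridline y = 0; it meets the x-axis at x = 0 (among the integer gridlines).
(c) Solving for integer coefficients yields p as stated.

3*x*y - y^2 + 2*x + 3*y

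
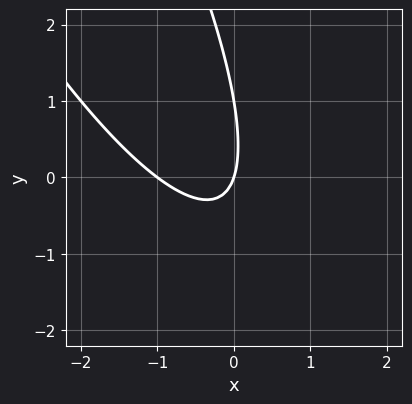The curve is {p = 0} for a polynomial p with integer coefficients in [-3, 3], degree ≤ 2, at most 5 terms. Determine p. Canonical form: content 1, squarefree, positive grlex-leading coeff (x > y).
3*x^2 + 3*x*y + y^2 + 3*x - y

1. Degree: a generic line meets the curve in up to 2 points, so deg p = 2.
2. Against the integer gridlines: among the integer gridlines, it crosses the y-axis at y ∈ {0, 1}; among the integer gridlines, it crosses the x-axis at x ∈ {-1, 0}.
3. The integer polynomial consistent with all of this is the stated p.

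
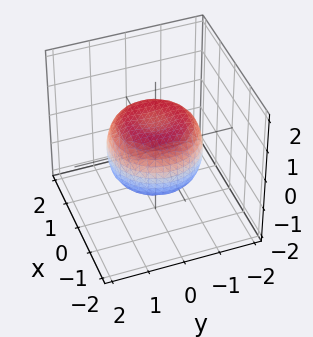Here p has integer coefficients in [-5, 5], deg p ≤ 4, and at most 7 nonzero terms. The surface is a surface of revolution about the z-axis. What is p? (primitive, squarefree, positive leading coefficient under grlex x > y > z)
2*x^4 + 4*x^2*y^2 + 2*y^4 - 2*x^2 - 2*y^2 + 3*z^2 - 2

First, deg p = 4. No degree-3 surface has this shape.
Then, by symmetry, the z-axis is an axis of rotation, so x and y enter only as x² + y².
Next, from the axis intercepts and sections: a circular section at z = 0 has radius between 1 and 2.
Finally, together with the visible shape, these determine p as stated.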